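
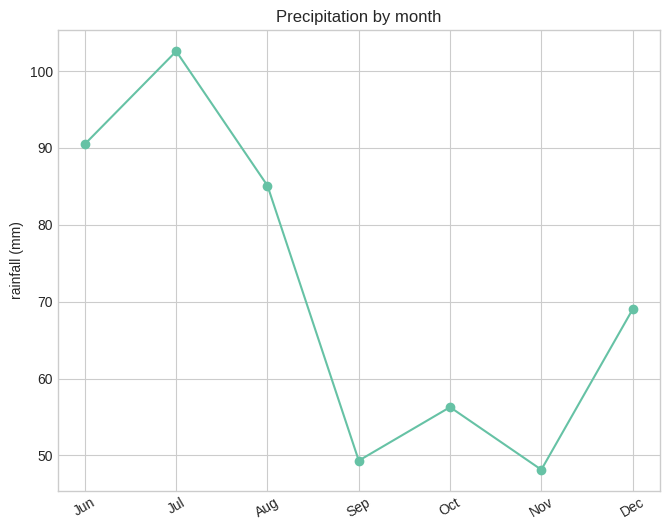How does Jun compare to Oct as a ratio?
≈ 1.64×

Jun ≈ 90, Oct ≈ 55; 90/55 ≈ 1.64.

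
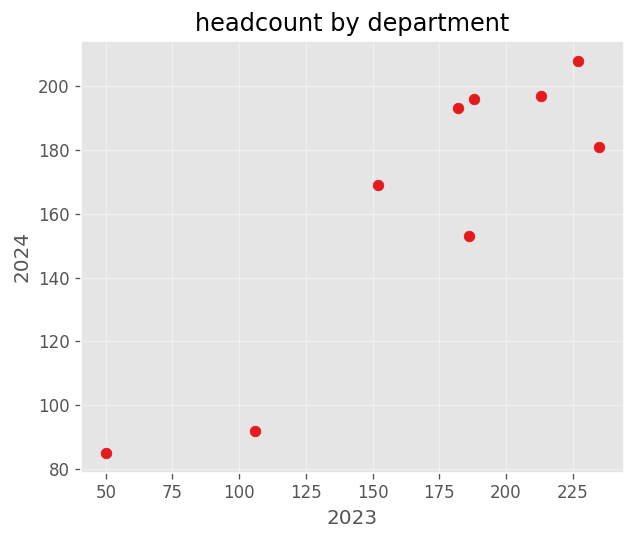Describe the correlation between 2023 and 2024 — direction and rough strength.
positive, strong

Points are positively correlated; strong (|r| ≈ 0.9).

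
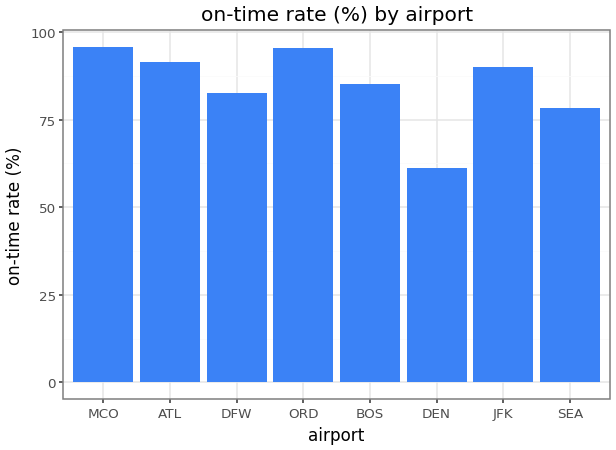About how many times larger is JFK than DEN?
JFK ≈ 90, DEN ≈ 60; 90/60 ≈ 1.5.

≈ 1.5×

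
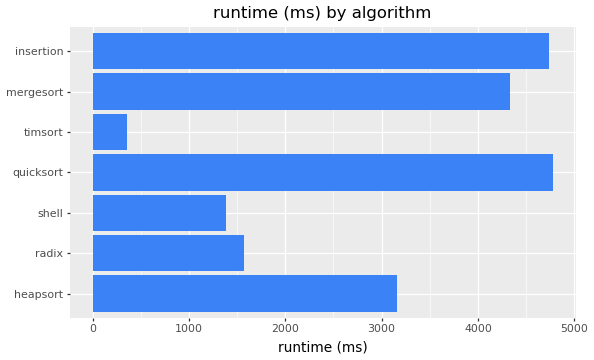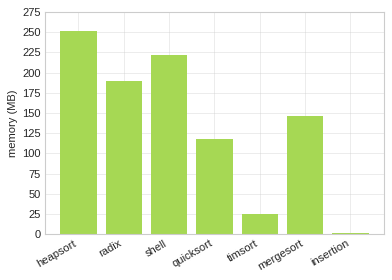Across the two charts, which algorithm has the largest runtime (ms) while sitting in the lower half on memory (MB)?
Chart 2 median memory (MB) ≈ 150; below-median algorithms: quicksort, timsort, insertion. Among those, quicksort has the highest runtime (ms) (≈ 5000).

quicksort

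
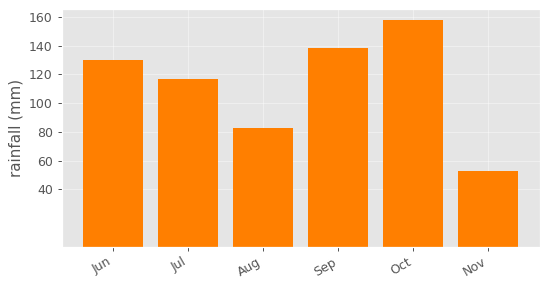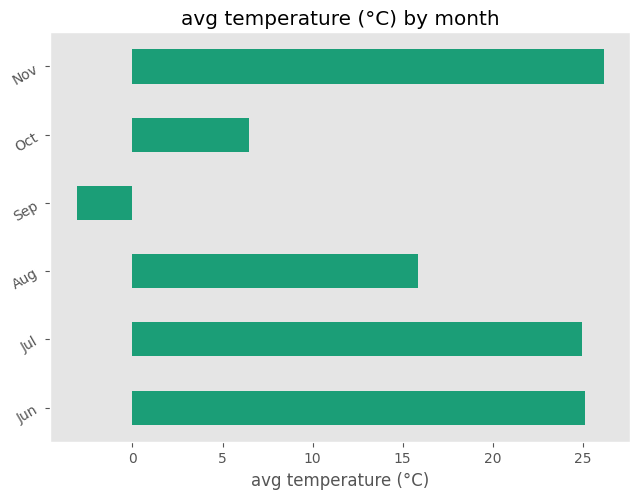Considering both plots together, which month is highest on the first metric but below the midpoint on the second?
Chart 2 median avg temperature (°C) ≈ 20; below-median months: Aug, Sep, Oct. Among those, Oct has the highest rainfall (mm) (≈ 160).

Oct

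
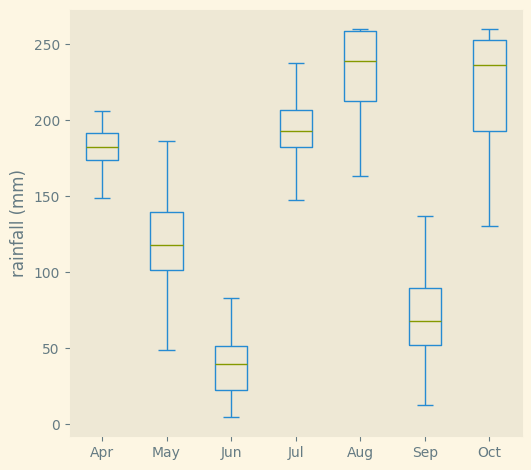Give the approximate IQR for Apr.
Q3 ≈ 200, Q1 ≈ 180; IQR ≈ 20.

≈ 20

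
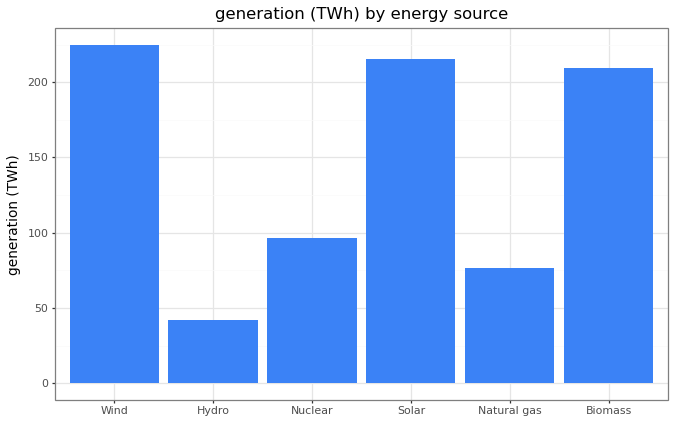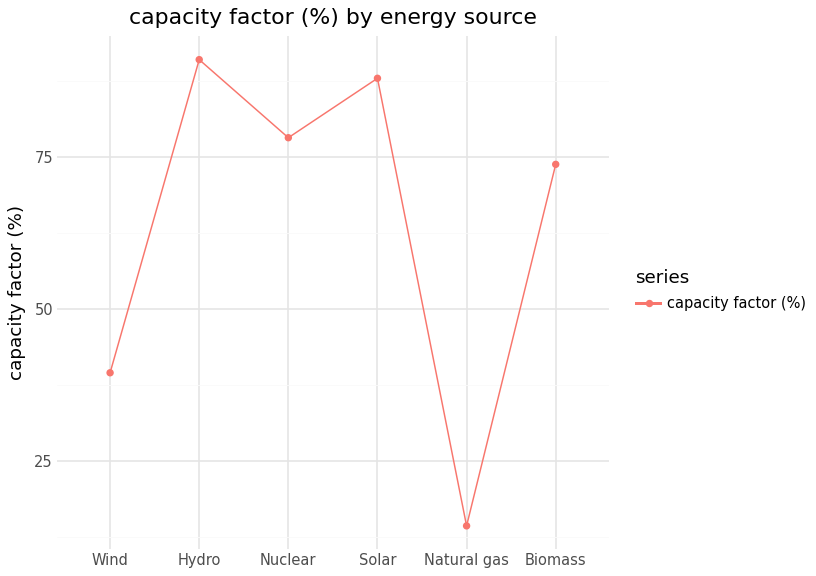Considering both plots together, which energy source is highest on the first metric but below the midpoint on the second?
Wind

Chart 2 median capacity factor (%) ≈ 80; below-median energy sources: Wind, Natural gas, Biomass. Among those, Wind has the highest generation (TWh) (≈ 225).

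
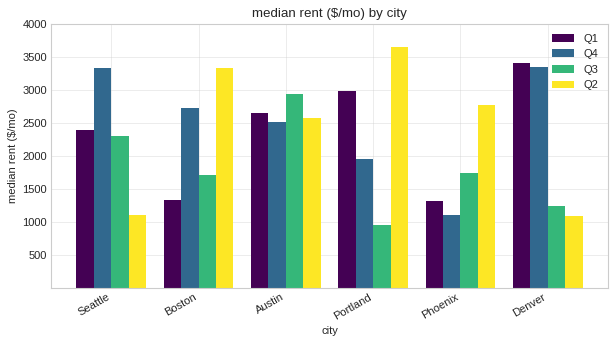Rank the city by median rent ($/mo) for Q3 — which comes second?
Seattle

Top 3 for Q3: Austin ≈ 3000, Seattle ≈ 2500, Phoenix ≈ 1500.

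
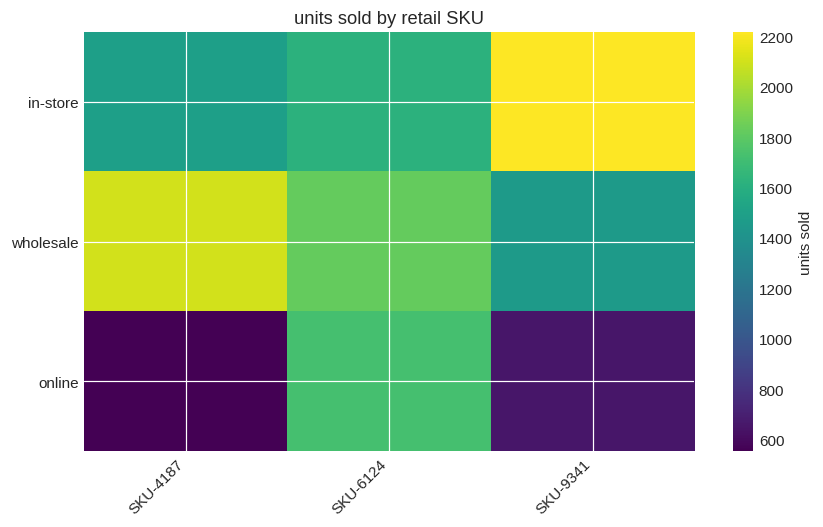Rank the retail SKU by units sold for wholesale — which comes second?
Top 3 for wholesale: SKU-4187 ≈ 2200, SKU-6124 ≈ 1800, SKU-9341 ≈ 1400.

SKU-6124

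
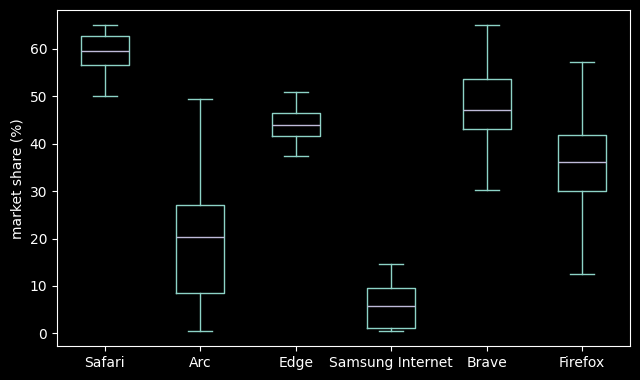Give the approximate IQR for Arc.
≈ 15

Q3 ≈ 25, Q1 ≈ 10; IQR ≈ 15.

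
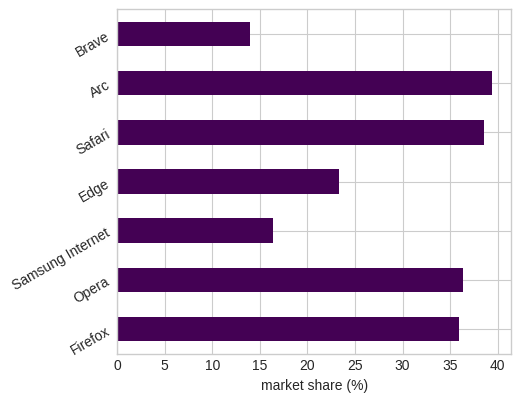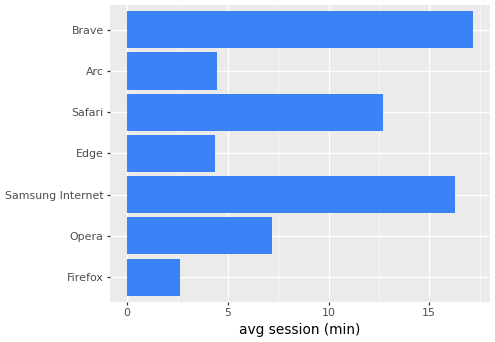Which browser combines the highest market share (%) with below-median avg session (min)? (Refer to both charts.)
Chart 2 median avg session (min) ≈ 8; below-median browsers: Firefox, Edge, Arc. Among those, Arc has the highest market share (%) (≈ 40).

Arc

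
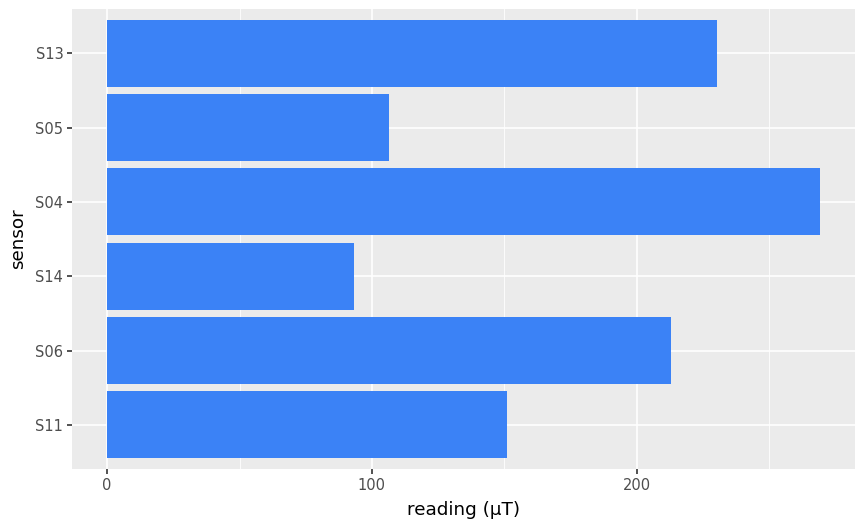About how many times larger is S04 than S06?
≈ 1.22×

S04 ≈ 275, S06 ≈ 225; 275/225 ≈ 1.22.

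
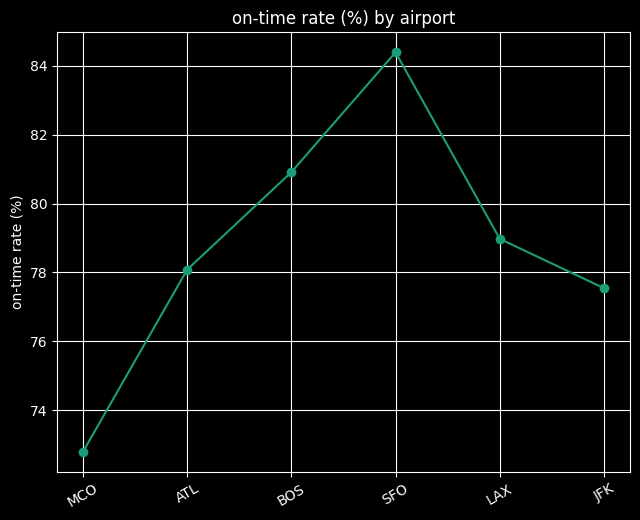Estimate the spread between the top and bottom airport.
Max SFO ≈ 84, min MCO ≈ 73; range ≈ 11.

≈ 11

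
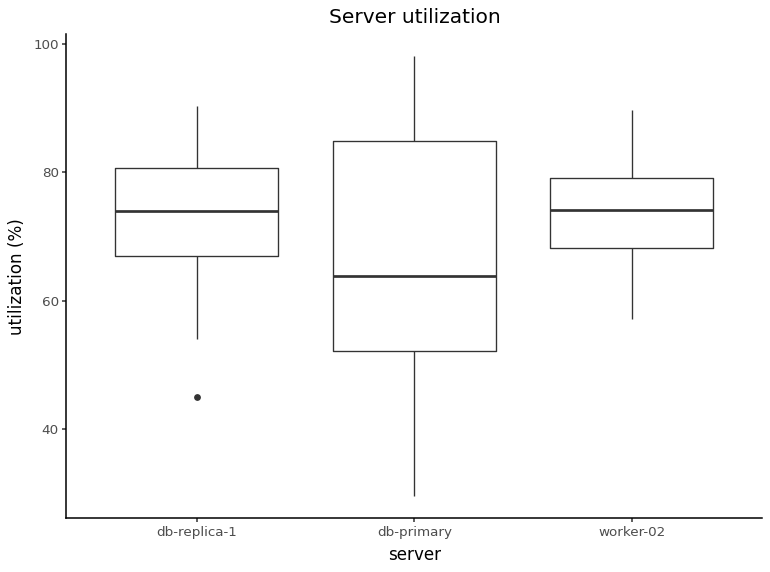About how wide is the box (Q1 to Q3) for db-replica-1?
Q3 ≈ 81, Q1 ≈ 67; IQR ≈ 14.

≈ 14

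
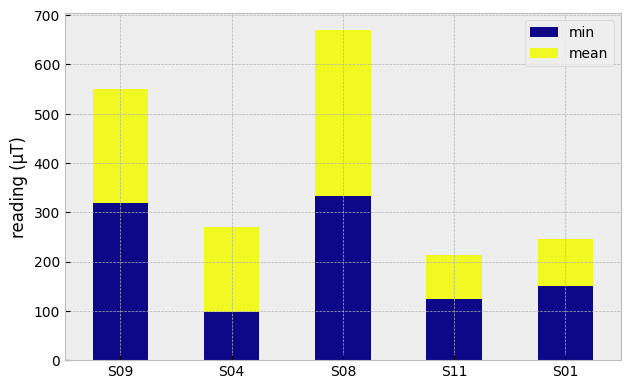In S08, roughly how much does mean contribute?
mean top ≈ 700, bottom ≈ 300; segment ≈ 400.

≈ 400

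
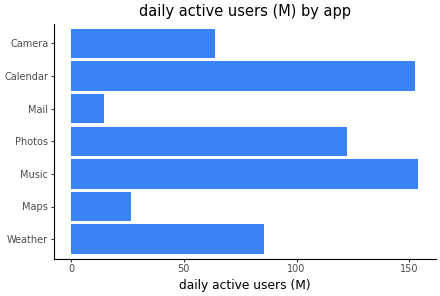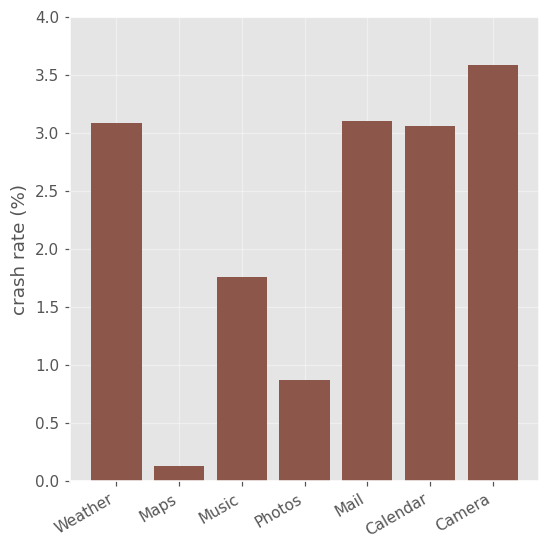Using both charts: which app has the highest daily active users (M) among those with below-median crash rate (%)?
Music

Chart 2 median crash rate (%) ≈ 3; below-median apps: Maps, Music, Photos. Among those, Music has the highest daily active users (M) (≈ 160).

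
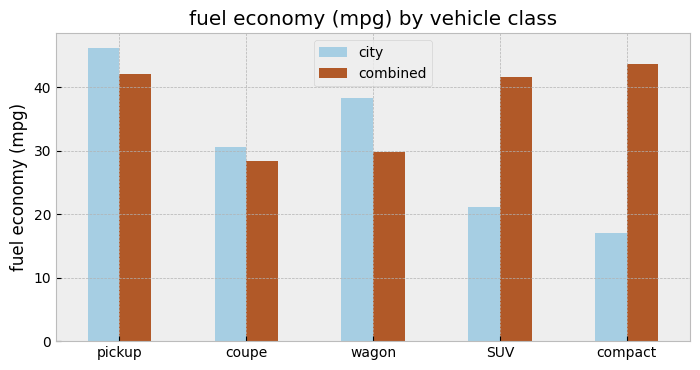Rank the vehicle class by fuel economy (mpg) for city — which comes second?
Top 3 for city: pickup ≈ 45, wagon ≈ 40, coupe ≈ 30.

wagon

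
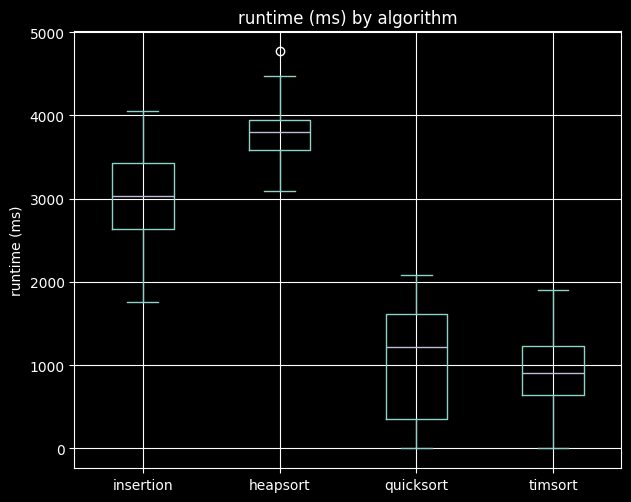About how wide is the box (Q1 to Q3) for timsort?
≈ 500

Q3 ≈ 1000, Q1 ≈ 500; IQR ≈ 500.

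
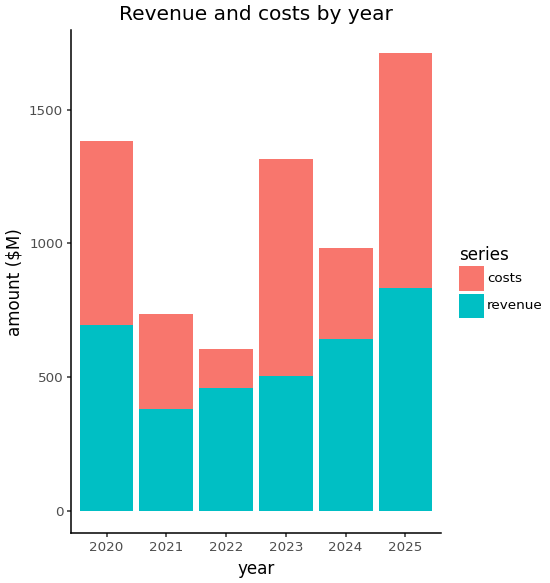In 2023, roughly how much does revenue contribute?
revenue top ≈ 600, bottom ≈ 0; segment ≈ 600.

≈ 600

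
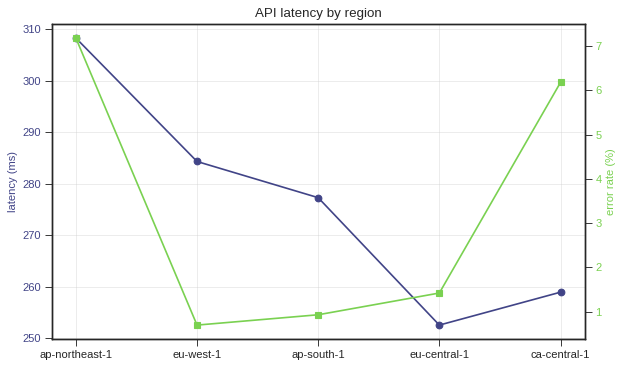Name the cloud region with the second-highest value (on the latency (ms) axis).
eu-west-1

Top 3 (on the latency (ms) axis): ap-northeast-1 ≈ 310, eu-west-1 ≈ 285, ap-south-1 ≈ 275.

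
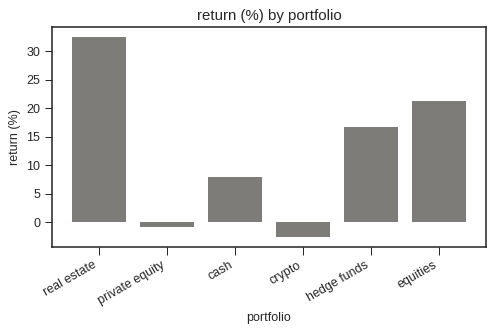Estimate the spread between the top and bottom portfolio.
≈ 35

Max real estate ≈ 30, min crypto ≈ -5; range ≈ 35.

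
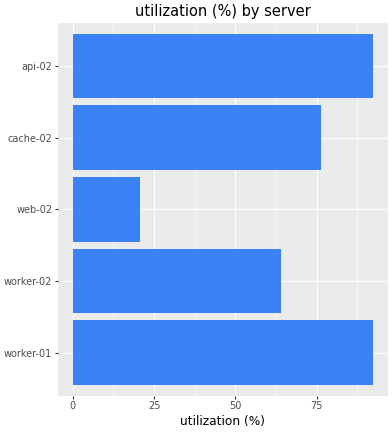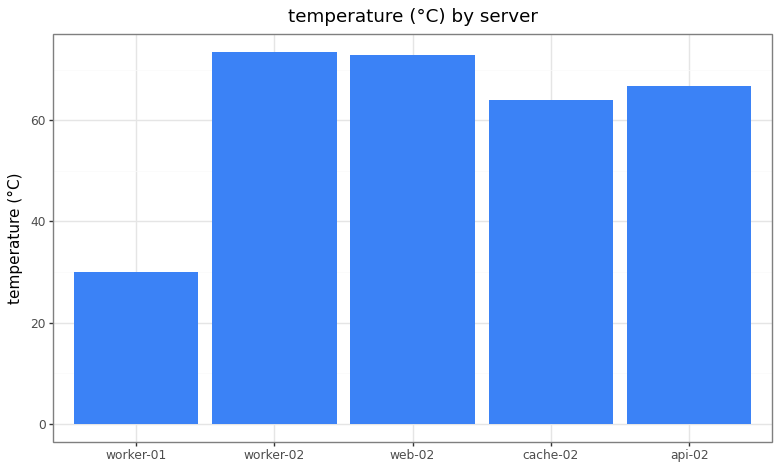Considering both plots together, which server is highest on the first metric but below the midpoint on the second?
worker-01

Chart 2 median temperature (°C) ≈ 70; below-median servers: worker-01, cache-02. Among those, worker-01 has the highest utilization (%) (≈ 90).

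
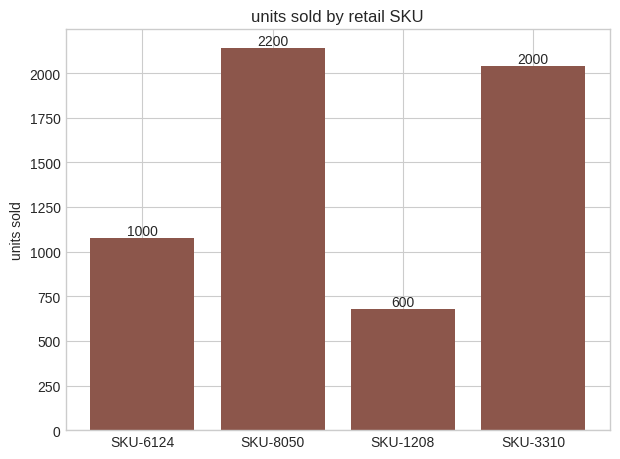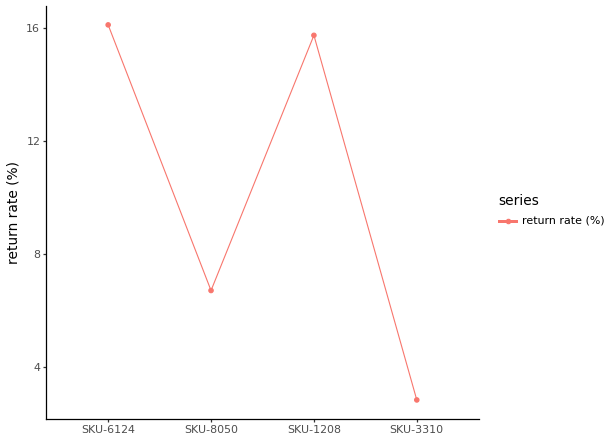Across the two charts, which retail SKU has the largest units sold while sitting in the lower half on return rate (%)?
Chart 2 median return rate (%) ≈ 12; below-median retail SKUs: SKU-8050, SKU-3310. Among those, SKU-8050 has the highest units sold (≈ 2200).

SKU-8050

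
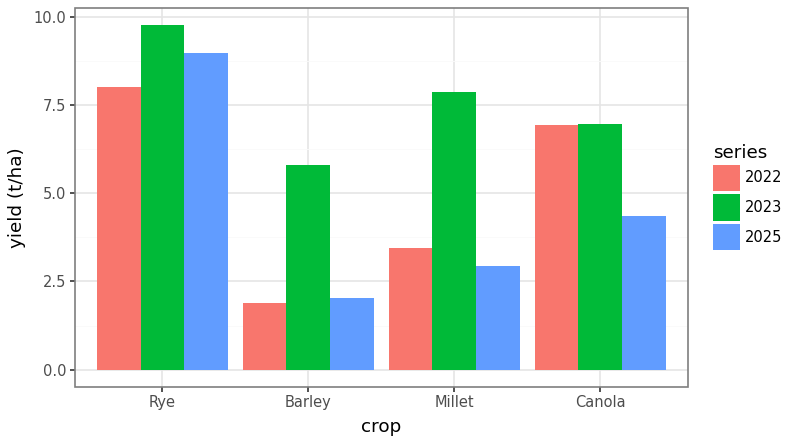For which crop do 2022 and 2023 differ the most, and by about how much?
Millet: 2022 ≈ 3, 2023 ≈ 8 → gap ≈ 5. Next-largest (Barley) is only ≈ 4.

Millet, ≈ 5 t/ha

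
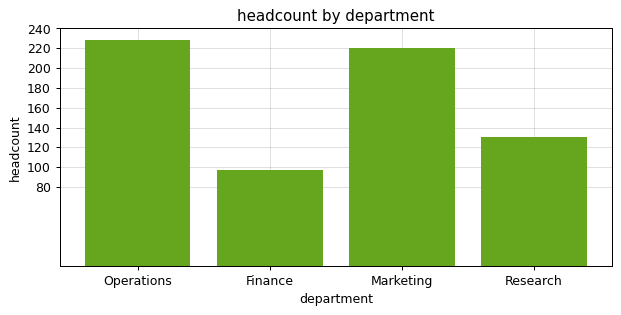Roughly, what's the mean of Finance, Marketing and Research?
≈ 147

(100 + 220 + 120) / 3 ≈ 147.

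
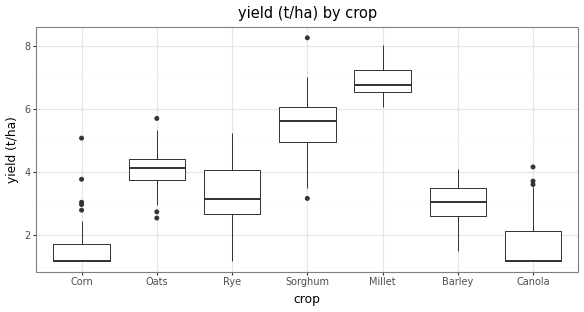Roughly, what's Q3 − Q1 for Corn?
≈ 0.5

Q3 ≈ 1.5, Q1 ≈ 1.0; IQR ≈ 0.5.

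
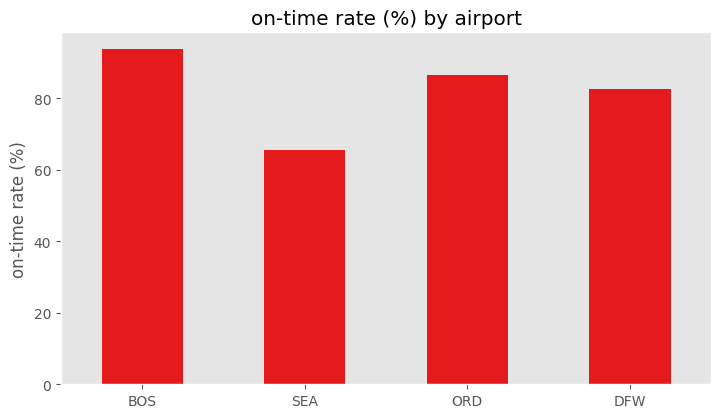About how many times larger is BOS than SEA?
BOS ≈ 90, SEA ≈ 70; 90/70 ≈ 1.29.

≈ 1.29×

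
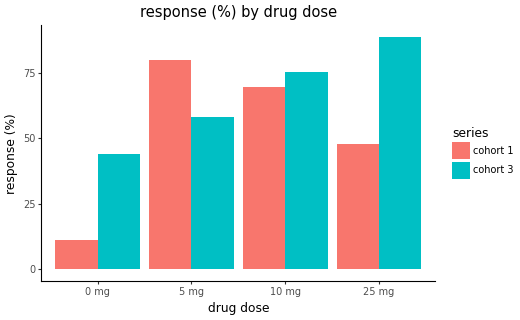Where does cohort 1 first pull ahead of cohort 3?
5 mg

0 mg: cohort 1 ≈ 10 vs cohort 3 ≈ 40 (not yet); 5 mg: cohort 1 ≈ 80 vs cohort 3 ≈ 60 (first crossover).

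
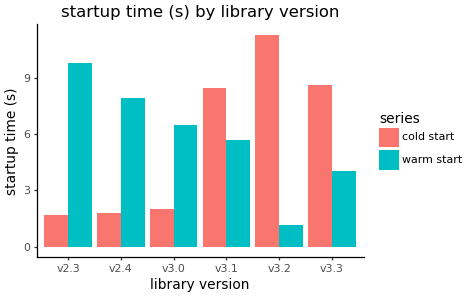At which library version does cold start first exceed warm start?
v3.1

v3.0: cold start ≈ 2 vs warm start ≈ 7 (not yet); v3.1: cold start ≈ 8 vs warm start ≈ 6 (first crossover).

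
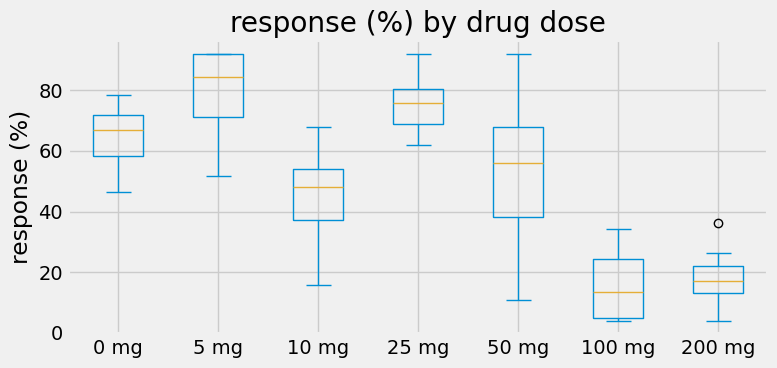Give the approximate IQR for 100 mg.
Q3 ≈ 20, Q1 ≈ 0; IQR ≈ 20.

≈ 20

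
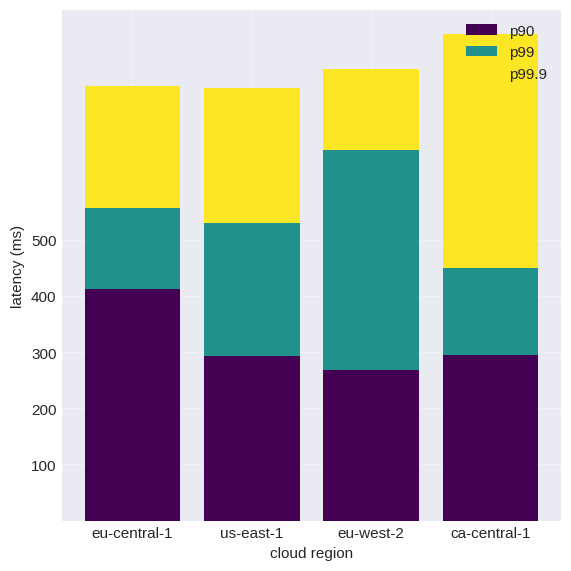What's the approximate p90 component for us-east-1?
≈ 300

p90 top ≈ 300, bottom ≈ 0; segment ≈ 300.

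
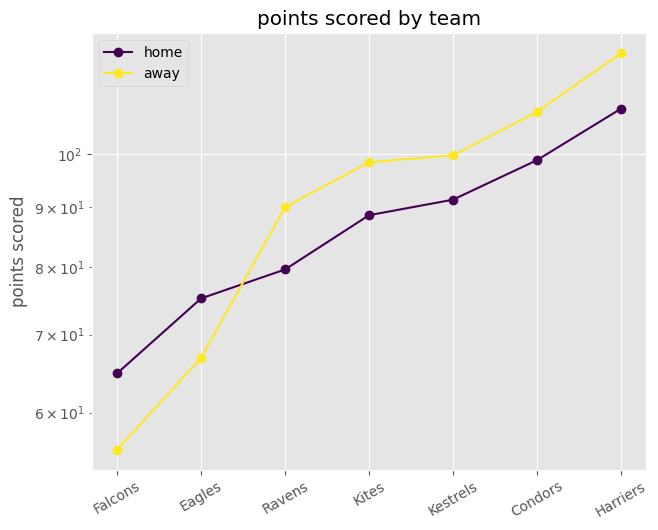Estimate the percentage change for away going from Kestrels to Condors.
Kestrels ≈ 100, Condors ≈ 110; (110 − 100) / 100 ≈ +10%.

≈ +10%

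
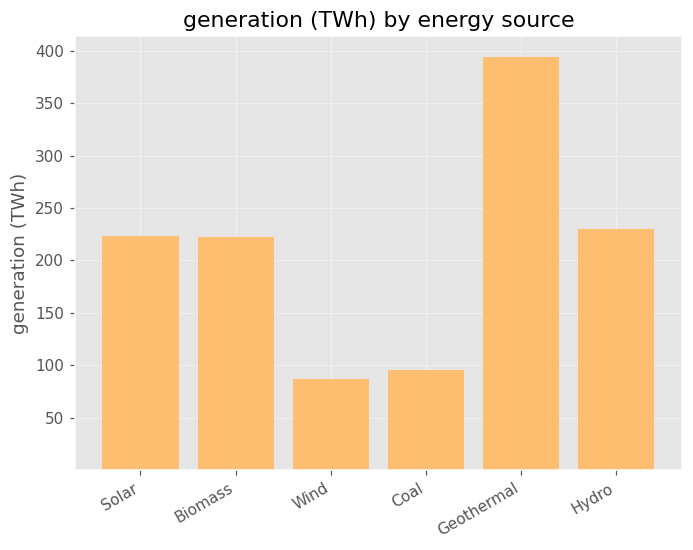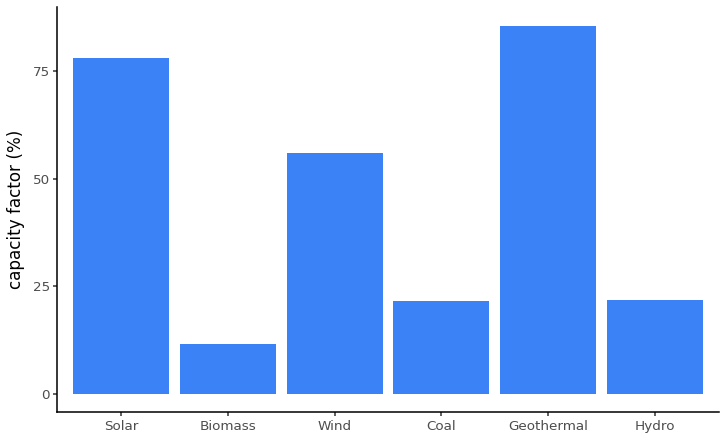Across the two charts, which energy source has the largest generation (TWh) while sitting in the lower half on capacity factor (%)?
Chart 2 median capacity factor (%) ≈ 40; below-median energy sources: Biomass, Coal, Hydro. Among those, Hydro has the highest generation (TWh) (≈ 250).

Hydro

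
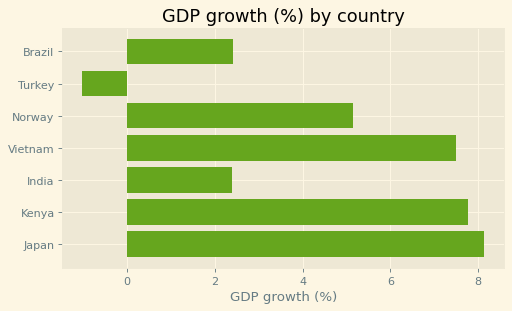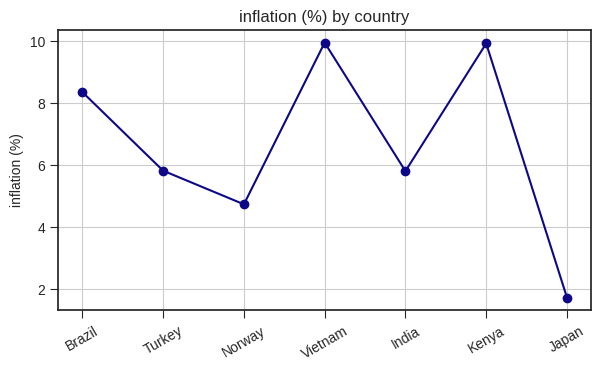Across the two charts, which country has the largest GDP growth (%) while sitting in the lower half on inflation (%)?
Japan

Chart 2 median inflation (%) ≈ 6; below-median countries: Norway, India, Japan. Among those, Japan has the highest GDP growth (%) (≈ 8).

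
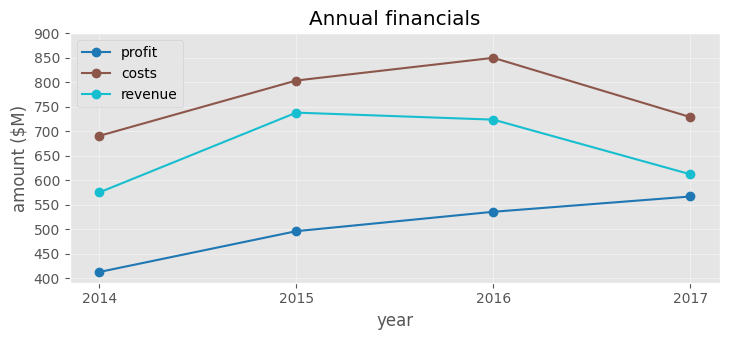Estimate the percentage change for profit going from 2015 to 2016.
≈ +10%

2015 ≈ 500, 2016 ≈ 550; (550 − 500) / 500 ≈ +10%.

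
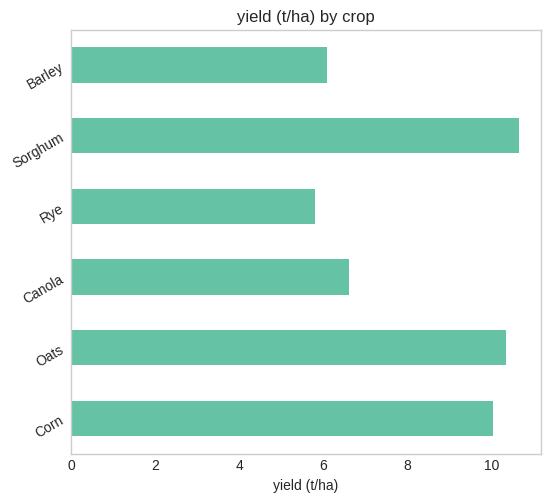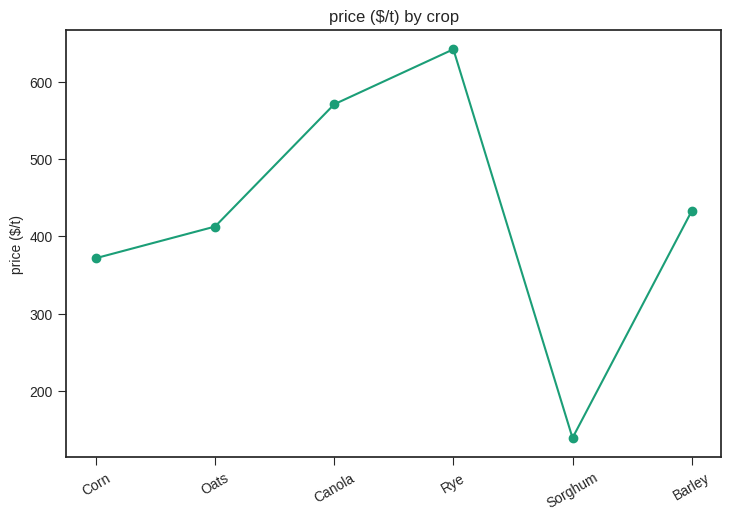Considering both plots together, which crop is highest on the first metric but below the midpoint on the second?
Chart 2 median price ($/t) ≈ 400; below-median crops: Corn, Oats, Sorghum. Among those, Sorghum has the highest yield (t/ha) (≈ 11).

Sorghum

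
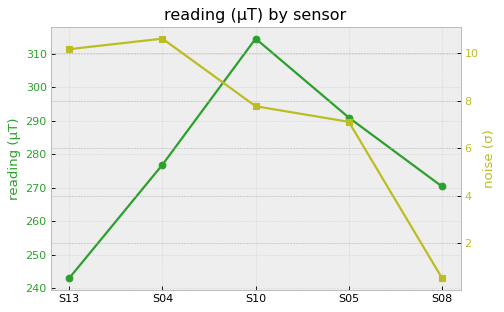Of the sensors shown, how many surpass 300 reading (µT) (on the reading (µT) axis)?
Above 300: S10.

1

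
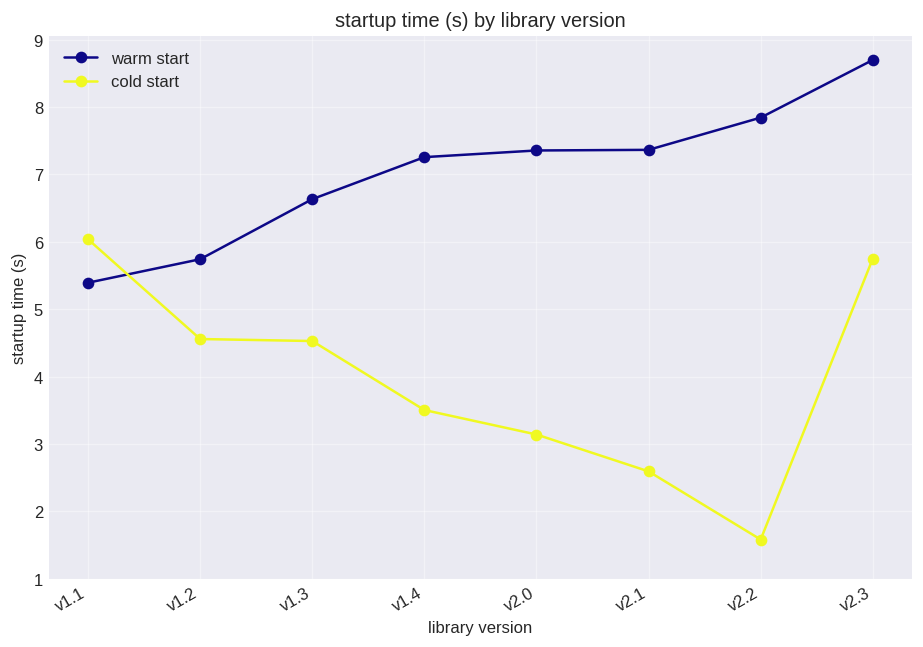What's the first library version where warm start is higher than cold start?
v1.2

v1.1: warm start ≈ 5 vs cold start ≈ 6 (not yet); v1.2: warm start ≈ 6 vs cold start ≈ 5 (first crossover).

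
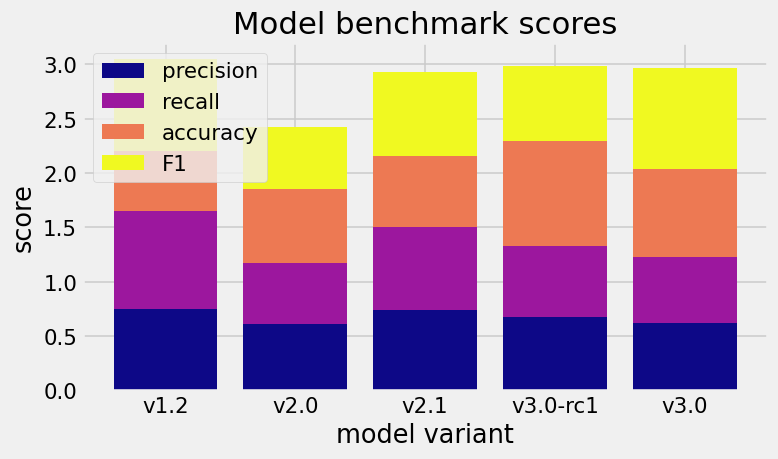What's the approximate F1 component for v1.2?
F1 top ≈ 3.0, bottom ≈ 2.0; segment ≈ 1.0.

≈ 1.0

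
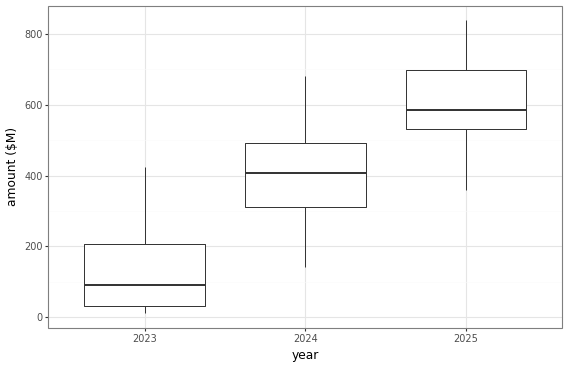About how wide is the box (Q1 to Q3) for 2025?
≈ 150

Q3 ≈ 700, Q1 ≈ 550; IQR ≈ 150.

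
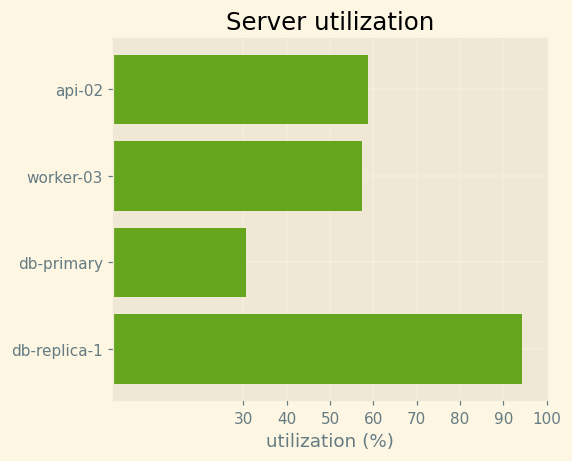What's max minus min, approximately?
Max db-replica-1 ≈ 90, min db-primary ≈ 30; range ≈ 60.

≈ 60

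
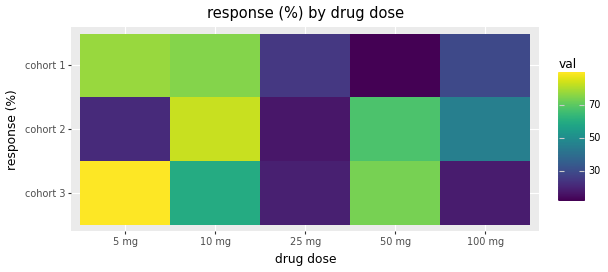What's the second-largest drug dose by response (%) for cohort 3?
Top 3 for cohort 3: 5 mg ≈ 90, 50 mg ≈ 70, 10 mg ≈ 60.

50 mg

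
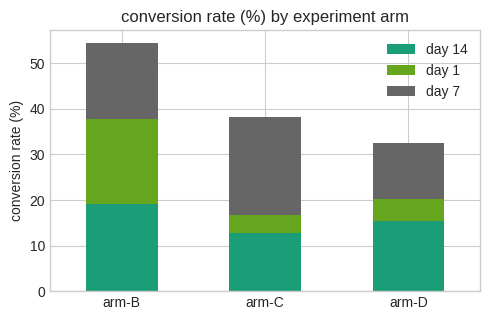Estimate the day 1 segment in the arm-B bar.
day 1 top ≈ 40, bottom ≈ 20; segment ≈ 20.

≈ 20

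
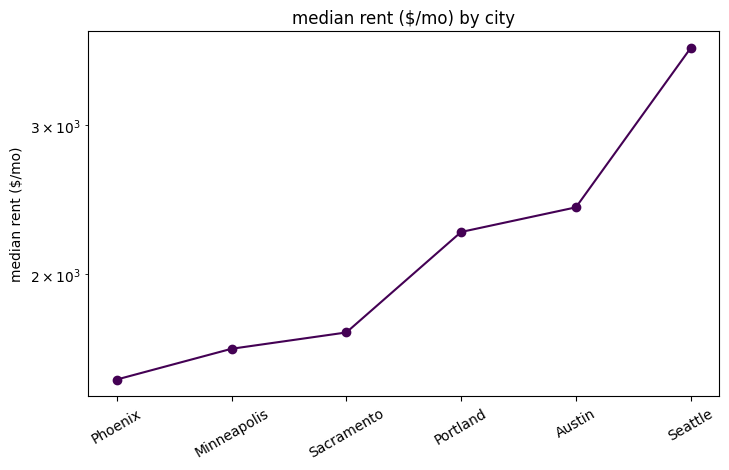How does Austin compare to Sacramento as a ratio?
≈ 1.33×

Austin ≈ 2400, Sacramento ≈ 1800; 2400/1800 ≈ 1.33.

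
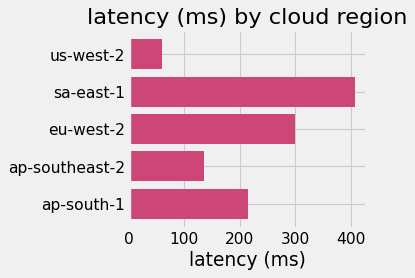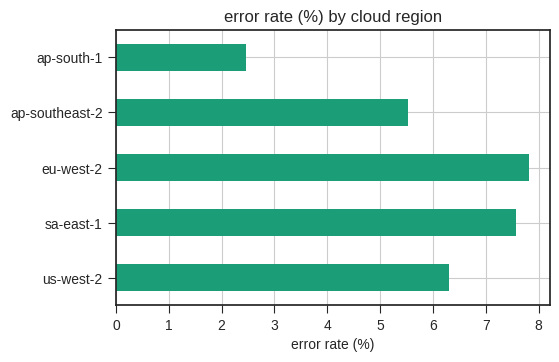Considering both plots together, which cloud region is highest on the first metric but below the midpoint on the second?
ap-south-1

Chart 2 median error rate (%) ≈ 6; below-median cloud regions: ap-southeast-2, ap-south-1. Among those, ap-south-1 has the highest latency (ms) (≈ 200).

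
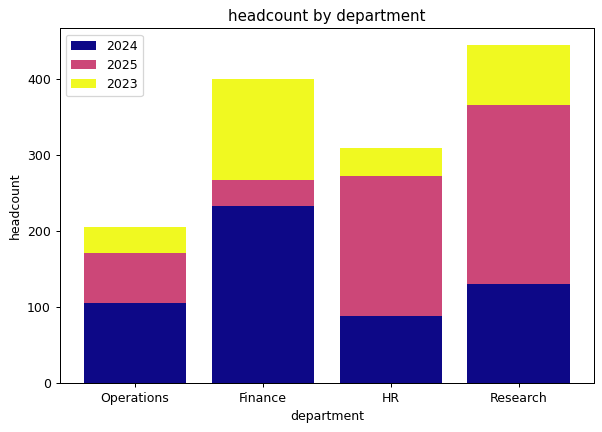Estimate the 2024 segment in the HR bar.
≈ 100

2024 top ≈ 100, bottom ≈ 0; segment ≈ 100.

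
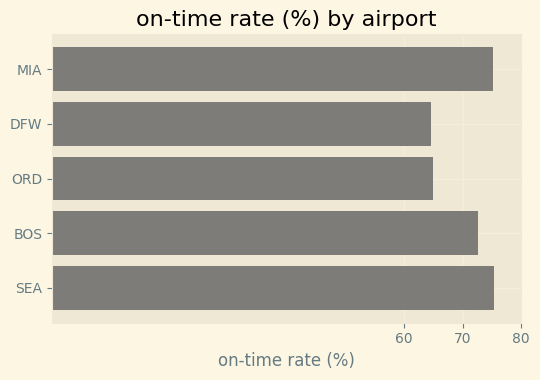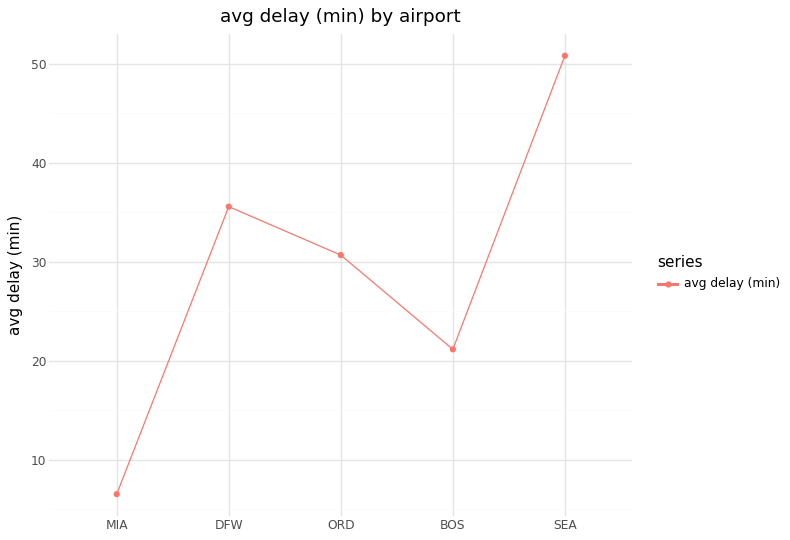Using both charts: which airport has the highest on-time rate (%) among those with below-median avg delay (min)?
Chart 2 median avg delay (min) ≈ 30; below-median airports: MIA, BOS. Among those, MIA has the highest on-time rate (%) (≈ 80).

MIA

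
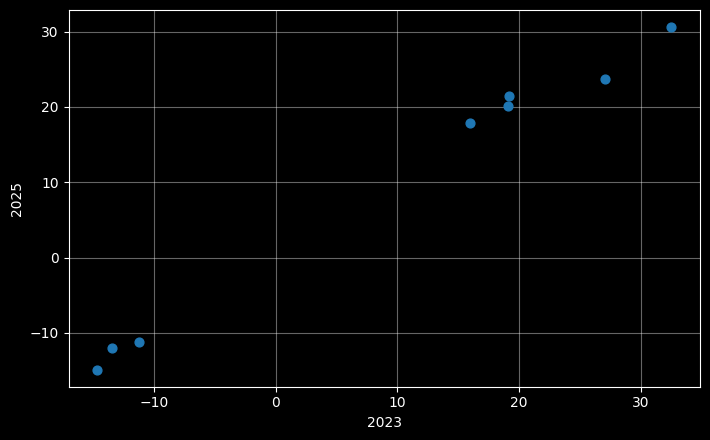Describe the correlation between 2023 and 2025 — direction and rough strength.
positive, strong

Points are positively correlated; strong (|r| ≈ 1.0).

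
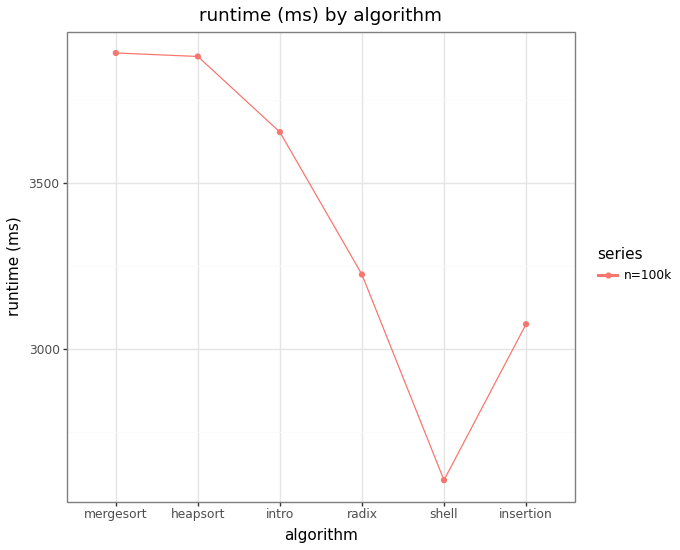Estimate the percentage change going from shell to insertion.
shell ≈ 2600, insertion ≈ 3000; (3000 − 2600) / 2600 ≈ +15.4%.

≈ +15.4%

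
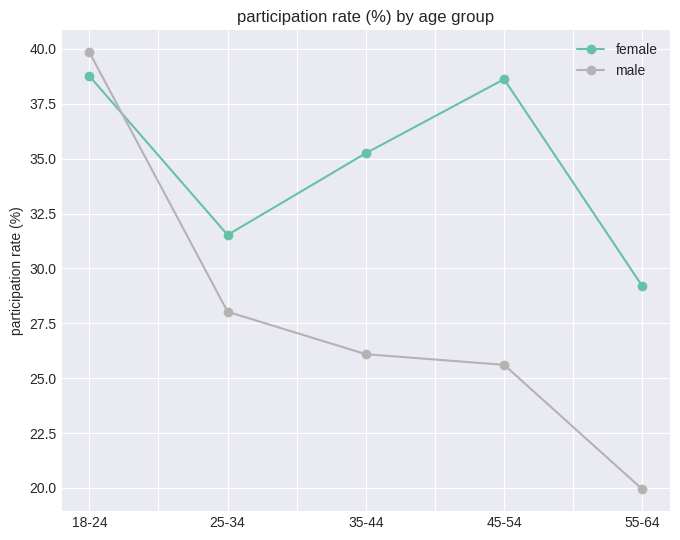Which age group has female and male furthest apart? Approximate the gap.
45-54, ≈ 12 %

45-54: female ≈ 38, male ≈ 26 → gap ≈ 12. Next-largest (55-64) is only ≈ 10.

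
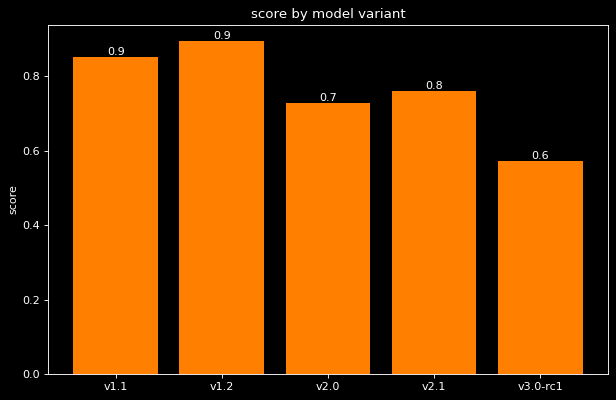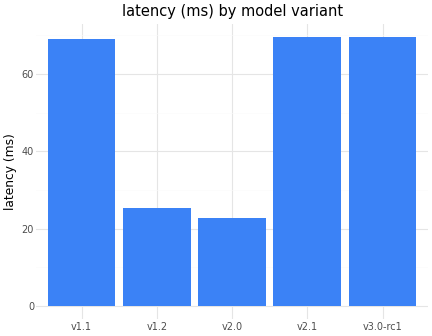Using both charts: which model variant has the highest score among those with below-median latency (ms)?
v1.2

Chart 2 median latency (ms) ≈ 70; below-median model variants: v1.2, v2.0. Among those, v1.2 has the highest score (≈ 0.9).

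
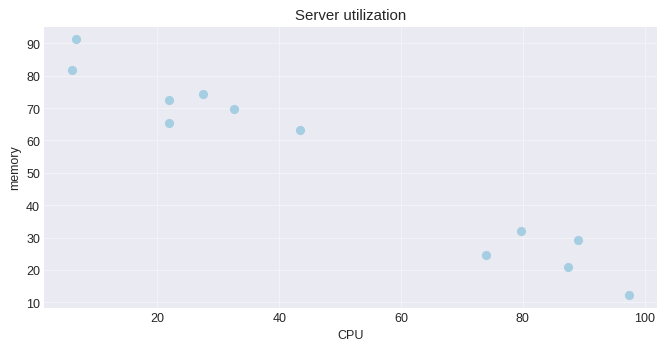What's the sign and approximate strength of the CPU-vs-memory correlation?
Points are negatively correlated; strong (|r| ≈ 1.0).

negative, strong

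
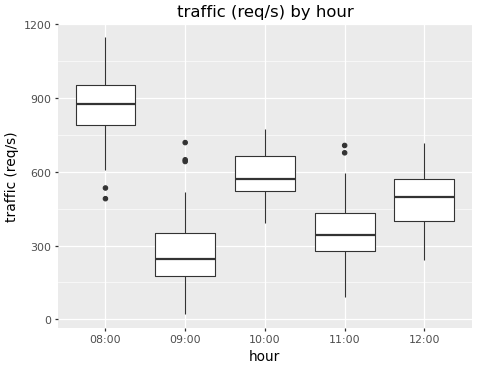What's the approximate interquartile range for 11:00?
Q3 ≈ 450, Q1 ≈ 300; IQR ≈ 150.

≈ 150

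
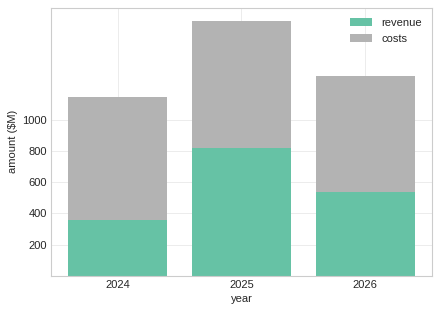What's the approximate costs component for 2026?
costs top ≈ 1200, bottom ≈ 600; segment ≈ 600.

≈ 600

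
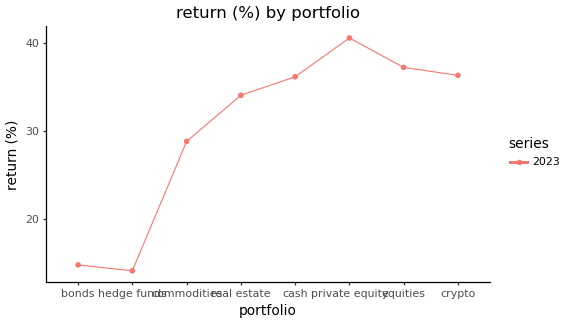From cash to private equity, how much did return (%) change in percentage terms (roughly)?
≈ +14.3%

cash ≈ 35, private equity ≈ 40; (40 − 35) / 35 ≈ +14.3%.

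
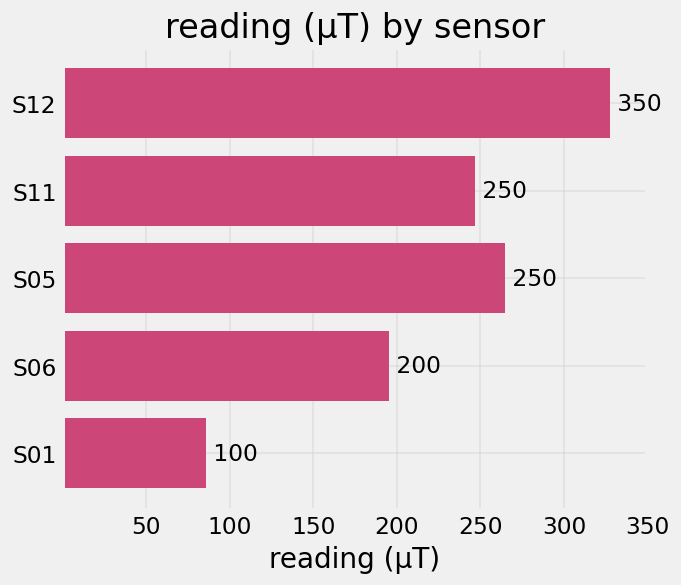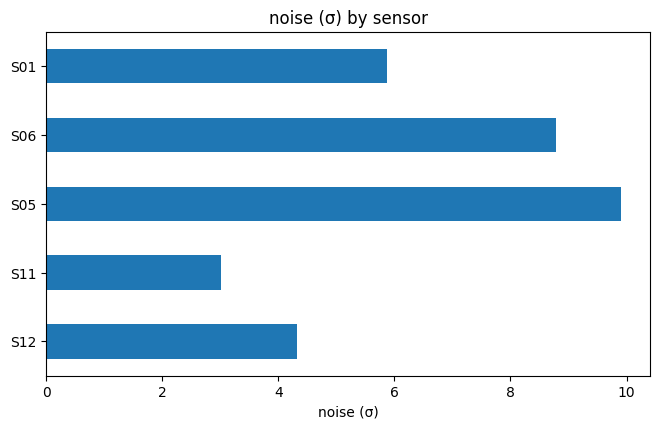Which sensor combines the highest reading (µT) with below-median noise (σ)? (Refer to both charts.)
S12

Chart 2 median noise (σ) ≈ 6; below-median sensors: S12, S11. Among those, S12 has the highest reading (µT) (≈ 350).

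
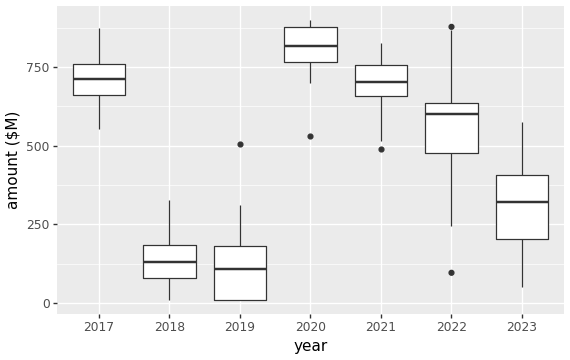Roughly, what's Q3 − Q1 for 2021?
Q3 ≈ 800, Q1 ≈ 700; IQR ≈ 100.

≈ 100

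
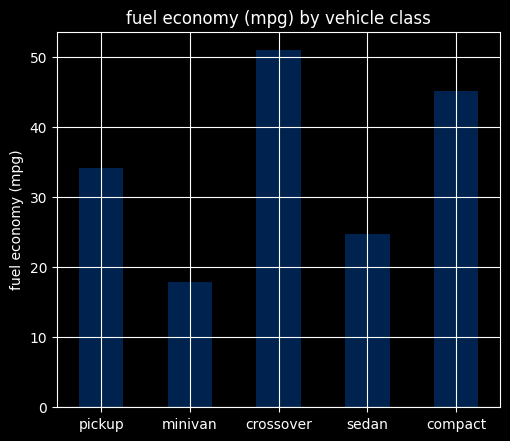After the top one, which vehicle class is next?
Top 3: crossover ≈ 50, compact ≈ 45, pickup ≈ 35.

compact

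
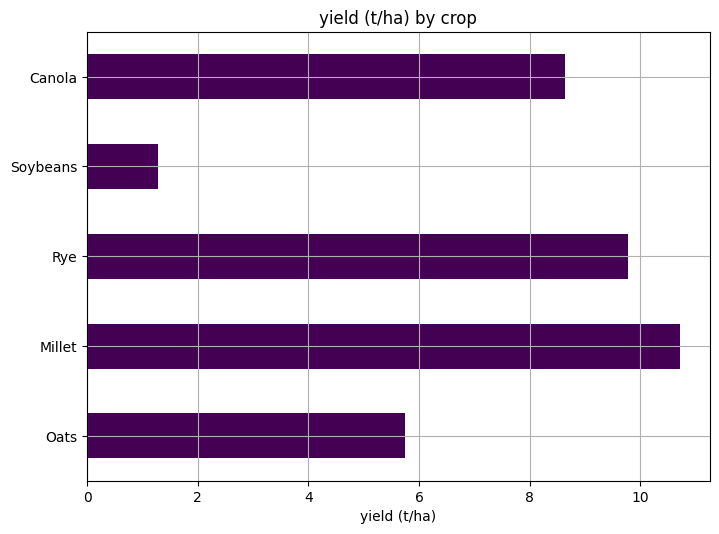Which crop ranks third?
Canola

Top 4: Millet ≈ 11, Rye ≈ 10, Canola ≈ 9, Oats ≈ 6.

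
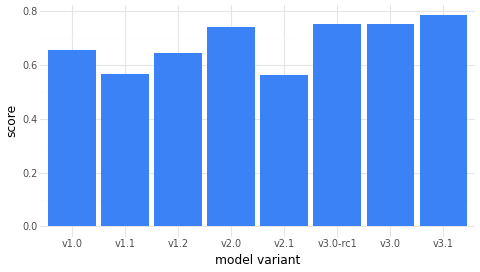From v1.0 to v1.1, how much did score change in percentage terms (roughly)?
v1.0 ≈ 0.7, v1.1 ≈ 0.6; (0.6 − 0.7) / 0.7 ≈ -14.3%.

≈ -14.3%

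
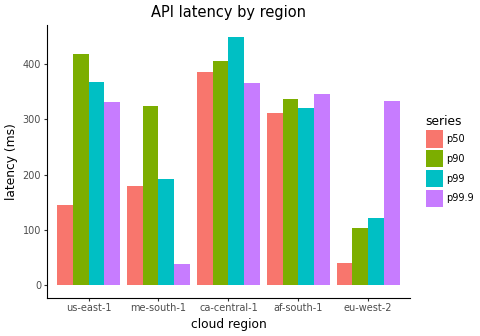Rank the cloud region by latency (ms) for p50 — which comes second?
af-south-1

Top 3 for p50: ca-central-1 ≈ 400, af-south-1 ≈ 300, me-south-1 ≈ 200.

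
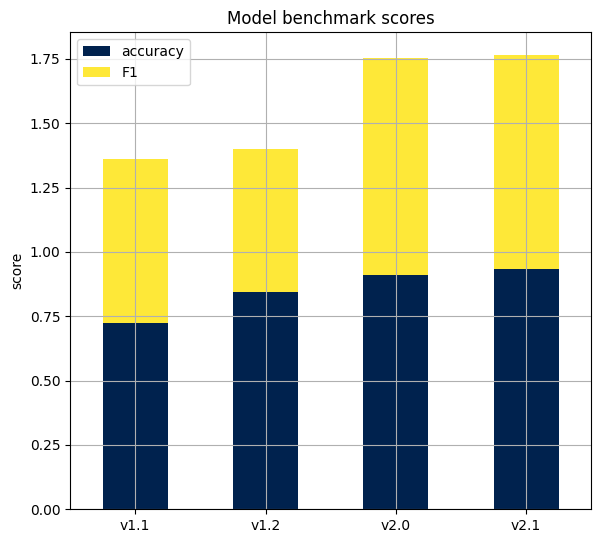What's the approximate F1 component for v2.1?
F1 top ≈ 1.8, bottom ≈ 1.0; segment ≈ 0.8.

≈ 0.8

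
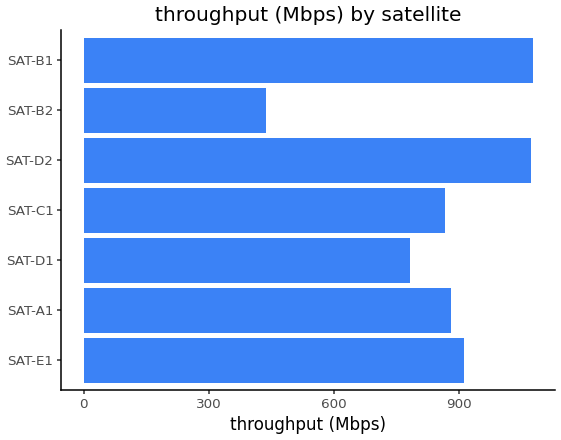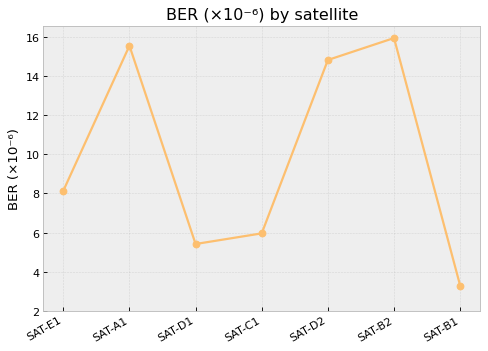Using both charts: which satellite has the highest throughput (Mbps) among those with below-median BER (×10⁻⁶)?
SAT-B1

Chart 2 median BER (×10⁻⁶) ≈ 8; below-median satellites: SAT-D1, SAT-C1, SAT-B1. Among those, SAT-B1 has the highest throughput (Mbps) (≈ 1100).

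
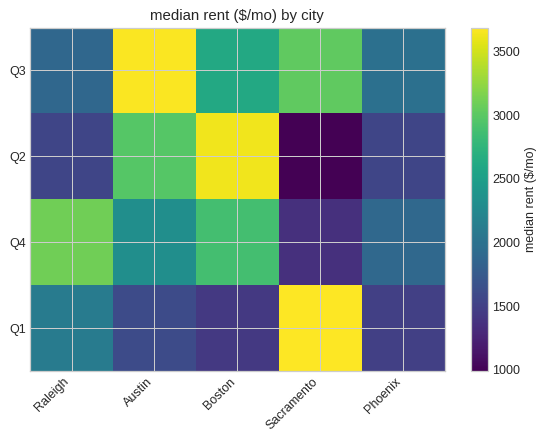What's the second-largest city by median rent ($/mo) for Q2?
Top 3 for Q2: Boston ≈ 3500, Austin ≈ 3000, Phoenix ≈ 1500.

Austin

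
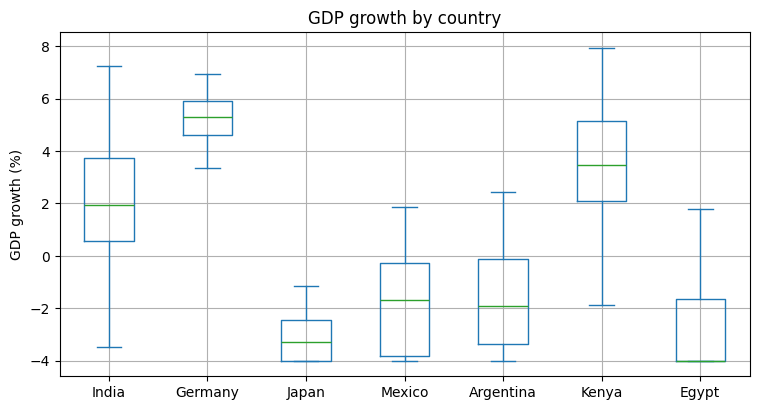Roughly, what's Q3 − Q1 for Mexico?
Q3 ≈ 0, Q1 ≈ -4; IQR ≈ 4.

≈ 4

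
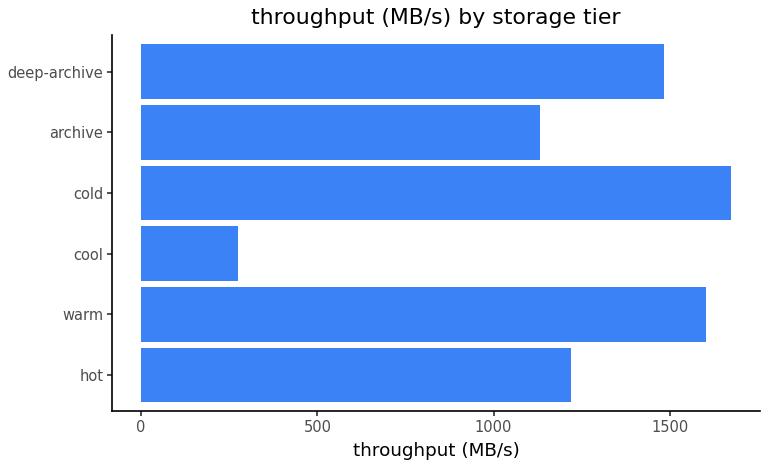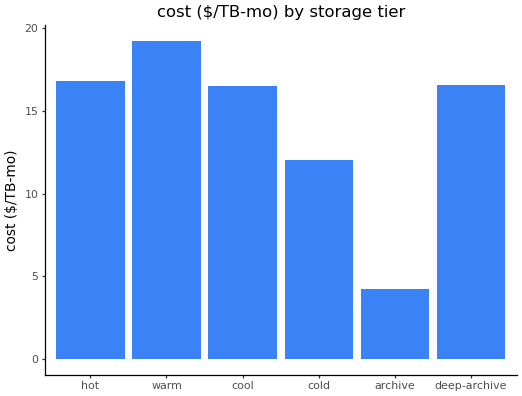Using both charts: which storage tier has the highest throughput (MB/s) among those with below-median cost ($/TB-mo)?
Chart 2 median cost ($/TB-mo) ≈ 16; below-median storage tiers: cool, cold, archive. Among those, cold has the highest throughput (MB/s) (≈ 1600).

cold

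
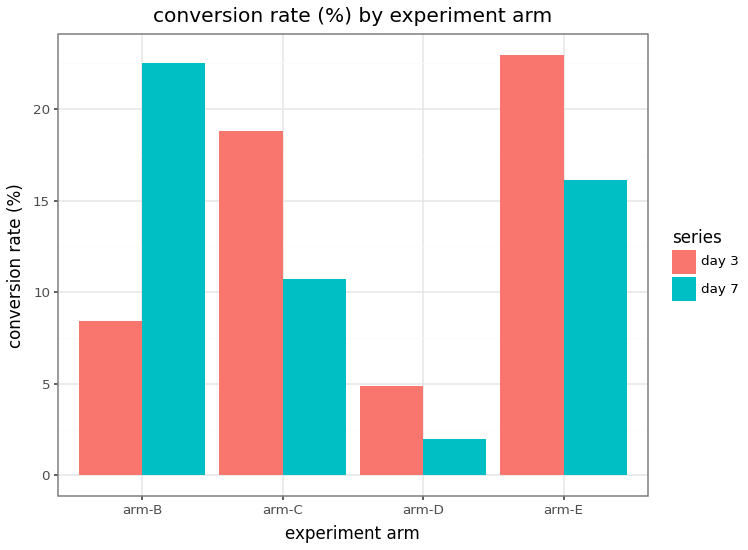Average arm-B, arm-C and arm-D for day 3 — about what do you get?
≈ 10

(8 + 18 + 4) / 3 ≈ 10.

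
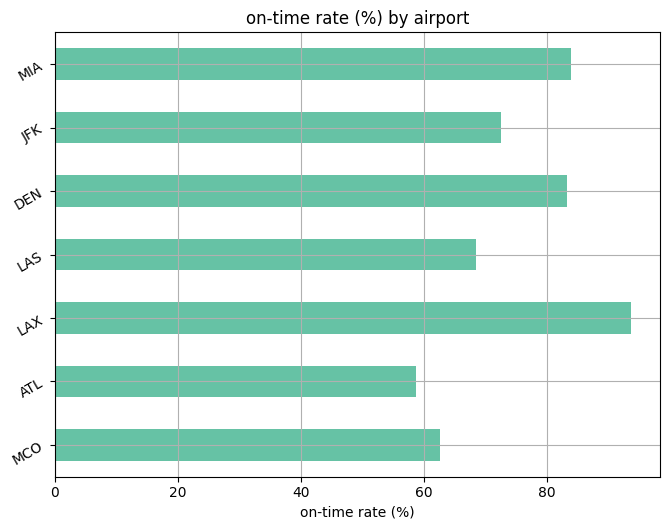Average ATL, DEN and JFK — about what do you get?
(60 + 80 + 70) / 3 ≈ 70.

≈ 70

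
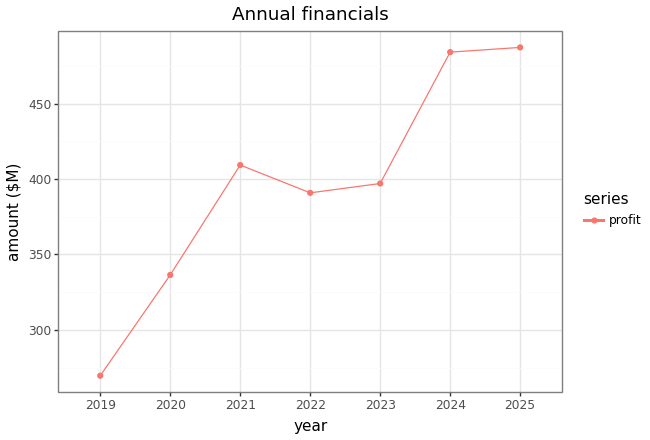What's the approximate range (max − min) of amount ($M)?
Max 2025 ≈ 480, min 2019 ≈ 260; range ≈ 220.

≈ 220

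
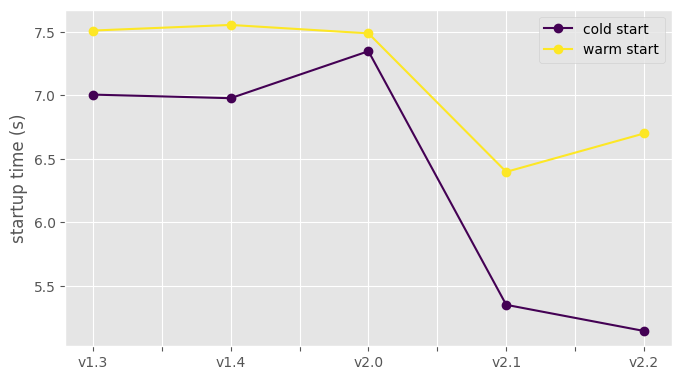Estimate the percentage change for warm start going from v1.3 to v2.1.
v1.3 ≈ 7.5, v2.1 ≈ 6.5; (6.5 − 7.5) / 7.5 ≈ -13.3%.

≈ -13.3%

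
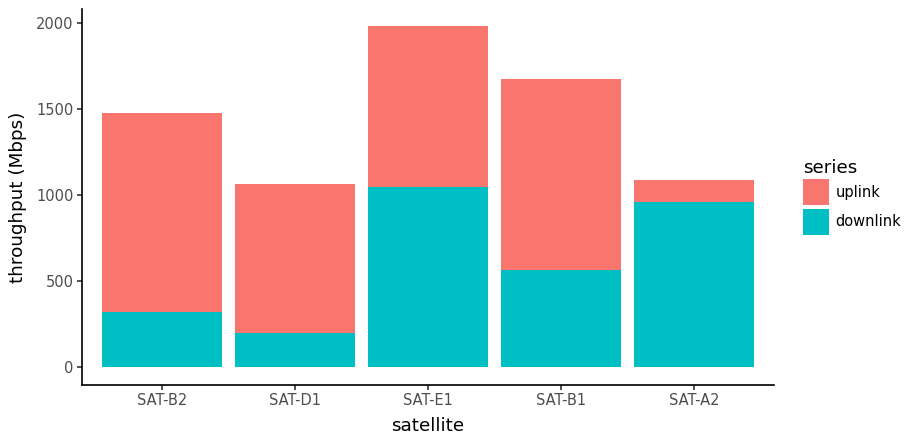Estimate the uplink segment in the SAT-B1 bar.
≈ 1000

uplink top ≈ 1600, bottom ≈ 600; segment ≈ 1000.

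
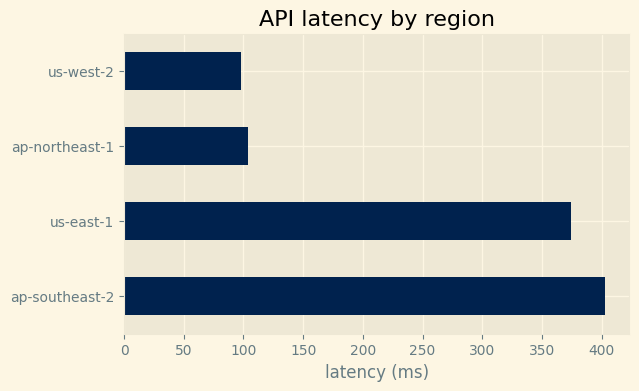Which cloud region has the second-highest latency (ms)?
Top 3: ap-southeast-2 ≈ 400, us-east-1 ≈ 350, ap-northeast-1 ≈ 100.

us-east-1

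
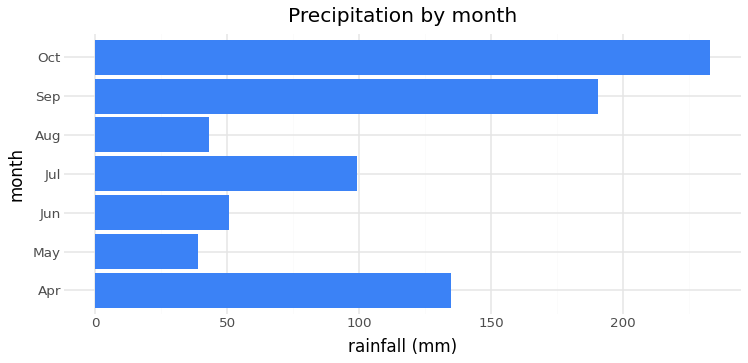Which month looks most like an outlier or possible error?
Oct ≈ 240; the rest sit between ≈ 40 and ≈ 200.

Oct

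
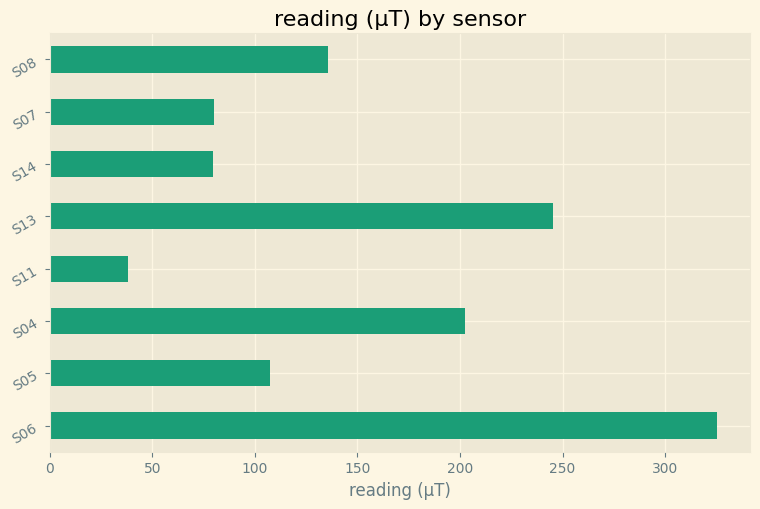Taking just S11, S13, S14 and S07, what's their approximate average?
(50 + 250 + 100 + 100) / 4 ≈ 125.

≈ 125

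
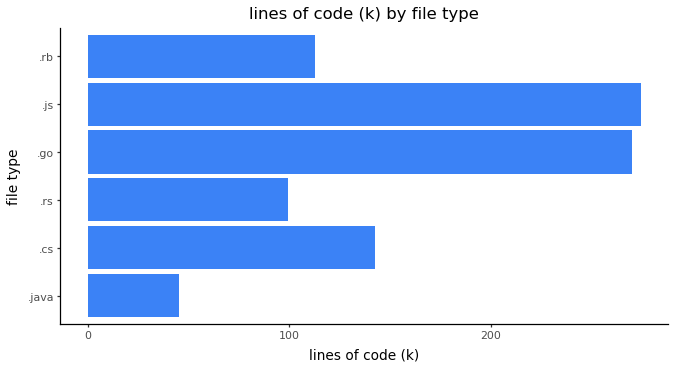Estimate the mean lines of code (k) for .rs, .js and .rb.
(100 + 275 + 125) / 3 ≈ 167.

≈ 167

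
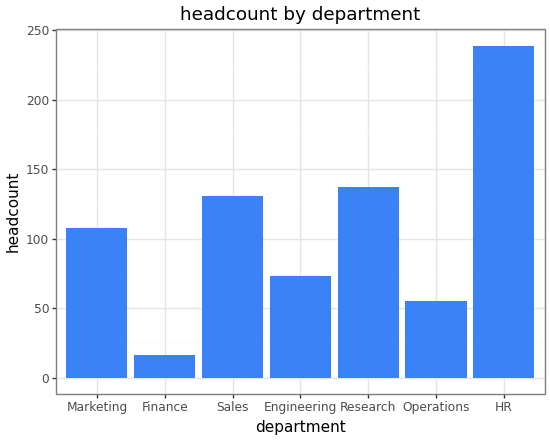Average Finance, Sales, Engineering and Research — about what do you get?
≈ 95

(20 + 140 + 80 + 140) / 4 ≈ 95.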